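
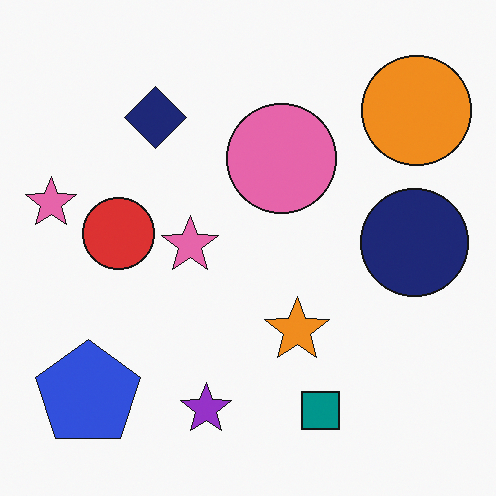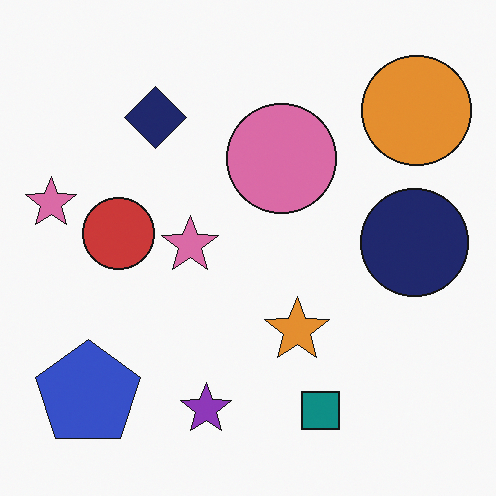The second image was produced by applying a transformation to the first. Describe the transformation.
It was slightly desaturated.

All colors are more muted and greyish — a global saturation change.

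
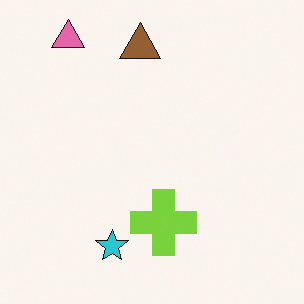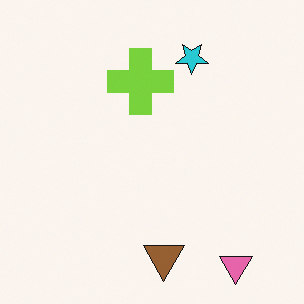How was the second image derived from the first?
This is the original image rotated 180°.

The pink triangle sits in the top-left of the first image and the bottom-right of the second — consistent with a whole-image 180° rotation.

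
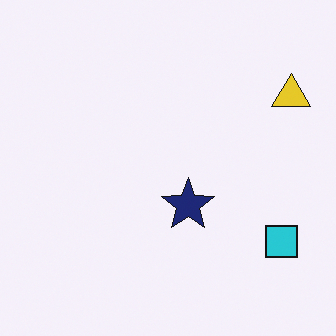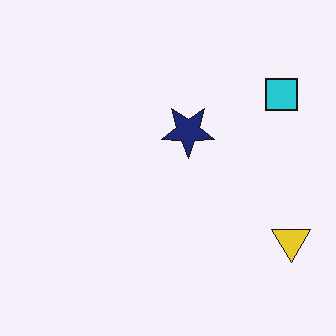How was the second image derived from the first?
The image was flipped vertically (top ↔ bottom).

The yellow triangle is in the top-right of the first image and the bottom-right of the second — shapes on opposite sides of the horizontal midline have swapped in a mirror flip.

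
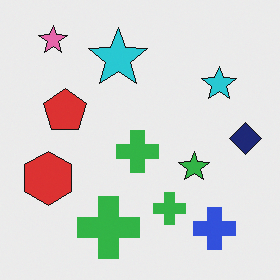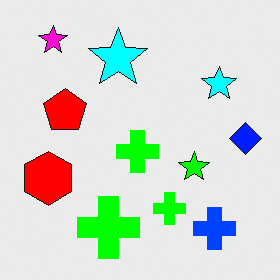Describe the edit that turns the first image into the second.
It was made much more vivid (saturation change).

All colors are more vivid — a global saturation change.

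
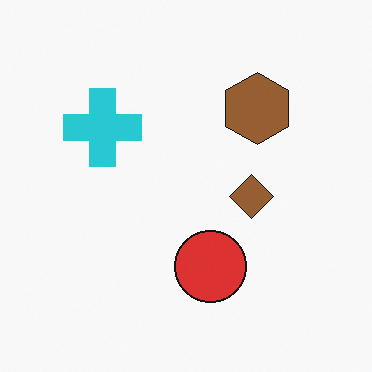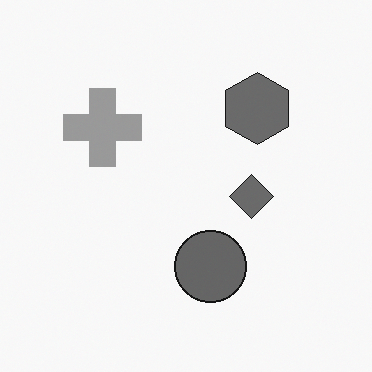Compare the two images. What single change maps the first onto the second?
Converted to grayscale.

All color is removed — every shape is now a shade of grey.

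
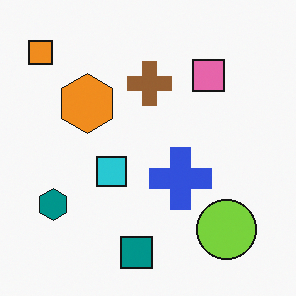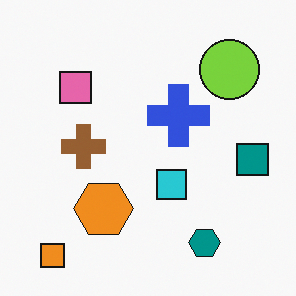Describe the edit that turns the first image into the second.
The image was rotated 90° counter-clockwise.

The orange square sits in the top-left of the first image and the bottom-left of the second — consistent with a whole-image 90° counter-clockwise rotation.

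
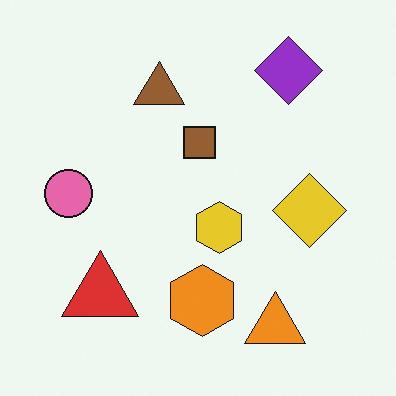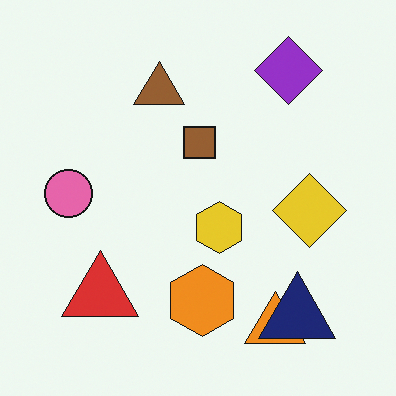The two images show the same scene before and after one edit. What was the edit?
Overlaid with an additional navy triangle.

A navy triangle appears in the second image that is absent from the first.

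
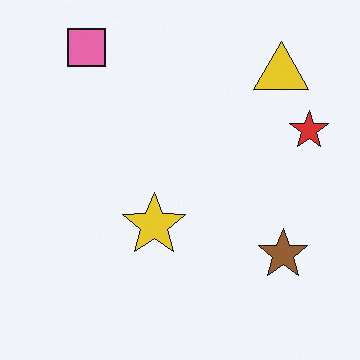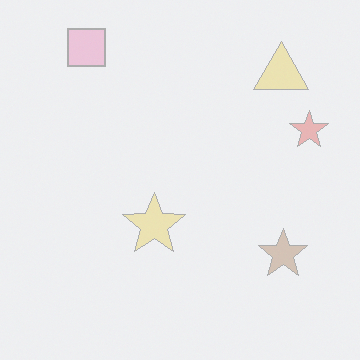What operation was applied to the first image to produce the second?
This is the original image given much lower contrast.

Tones are pushed toward mid-grey across the whole image — a global contrast change.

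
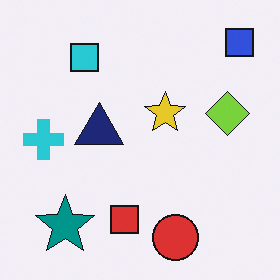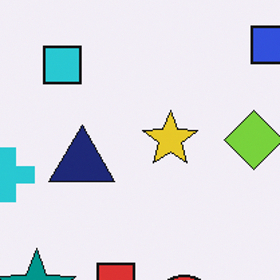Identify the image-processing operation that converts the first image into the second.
Cropped slightly and scaled back up.

The visible shapes are larger and the field of view is narrower; shapes near the original edges may be partly or wholly outside the frame — a crop-and-rescale.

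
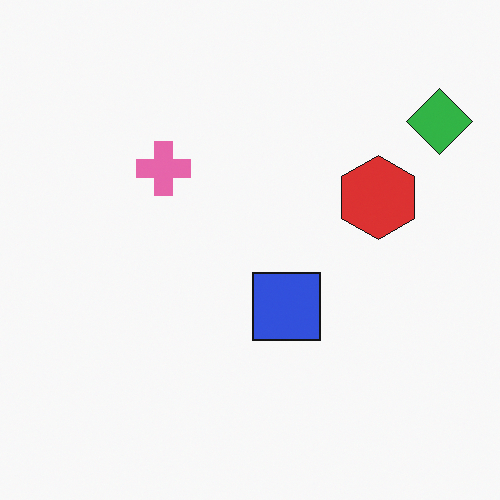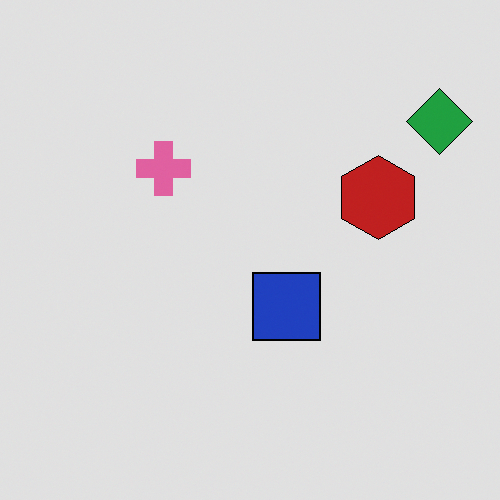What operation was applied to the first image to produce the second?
It was moderately posterized.

Each flat color has snapped to a coarser quantized level — most visibly, the near-white background has dropped to a flat grey.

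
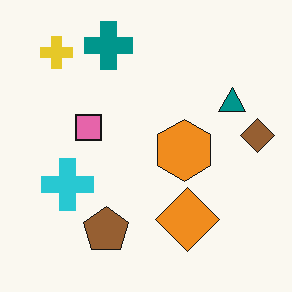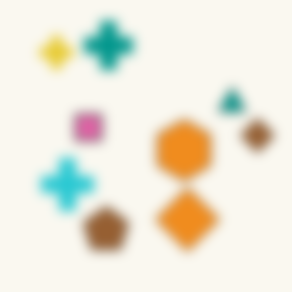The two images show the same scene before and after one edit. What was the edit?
The image was heavily blurred.

Shape edges and outlines are uniformly softened across the whole image.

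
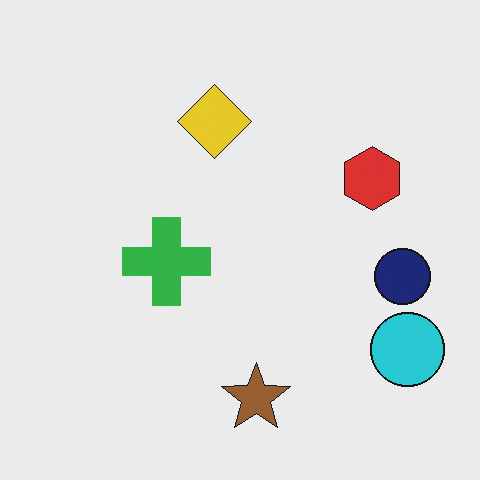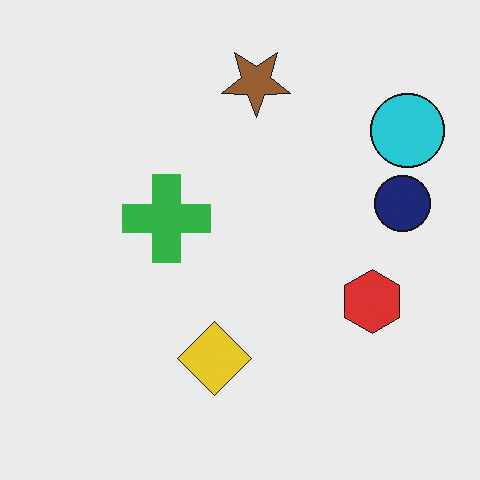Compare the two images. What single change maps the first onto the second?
It was flipped vertically (top ↔ bottom).

The brown star is in the bottom of the first image and the top of the second — shapes on opposite sides of the horizontal midline have swapped in a mirror flip.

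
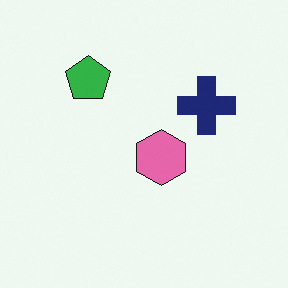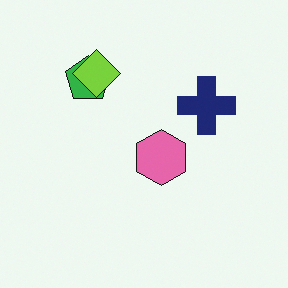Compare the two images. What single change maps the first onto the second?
Overlaid with an additional lime diamond.

A lime diamond appears in the second image that is absent from the first.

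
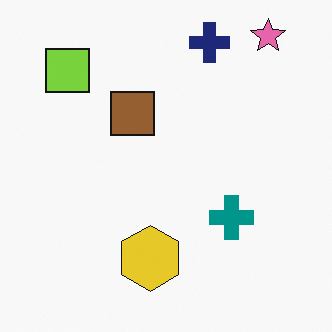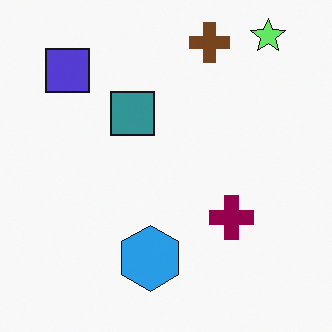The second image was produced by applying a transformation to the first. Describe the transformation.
The image was hue-shifted by a moderate amount.

Every shape's color has rotated by the same amount around the hue wheel — a uniform hue shift.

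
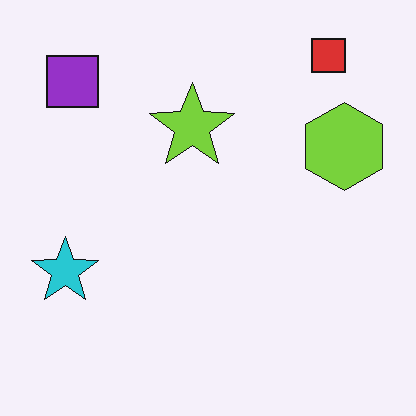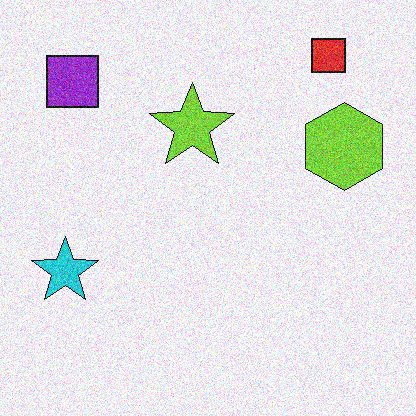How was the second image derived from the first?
This is the original image degraded with moderate additive noise.

Random speckle covers the whole image, including the flat background.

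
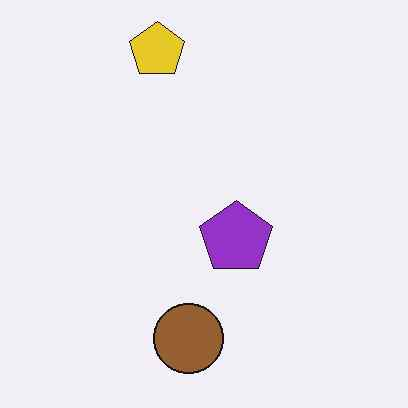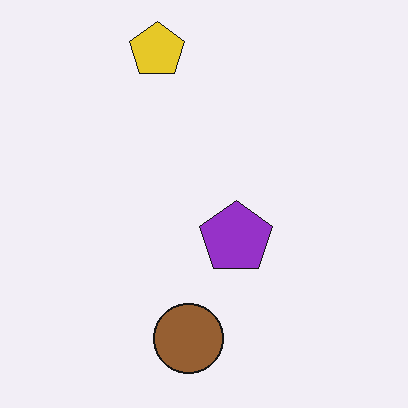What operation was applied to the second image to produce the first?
It was JPEG-compressed with visible artifacts.

Blocky 8×8 compression artifacts appear around shape edges and the flat background shows ringing — characteristic JPEG degradation.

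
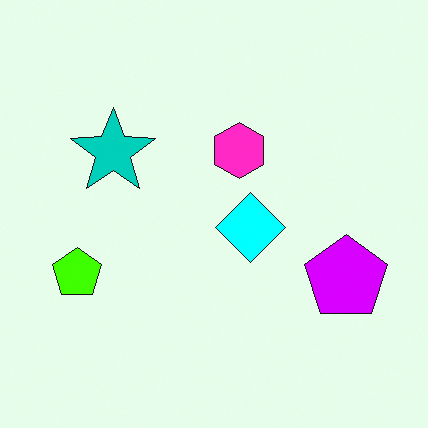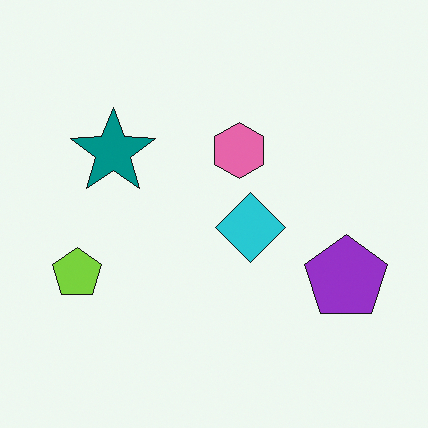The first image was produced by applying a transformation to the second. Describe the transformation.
The first image is the second heavily oversaturated.

All colors are more vivid — a global saturation change.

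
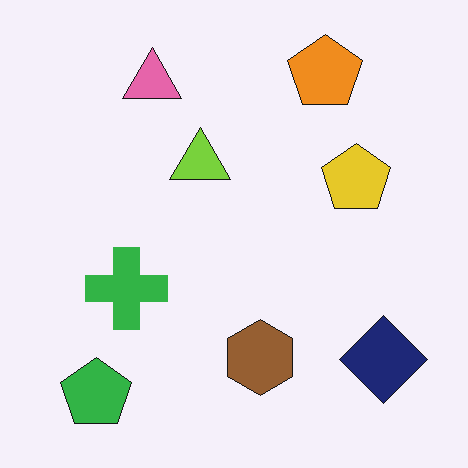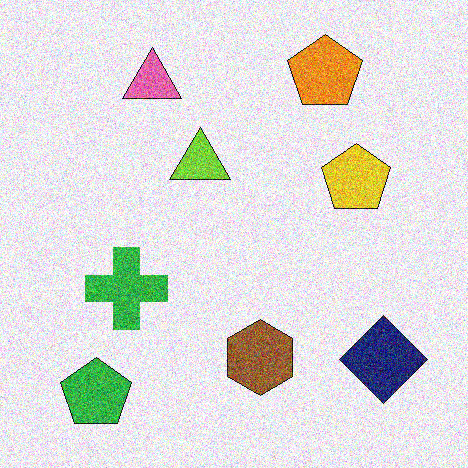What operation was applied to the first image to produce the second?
The transformation is: degraded with strong gaussian noise.

Random speckle covers the whole image, including the flat background.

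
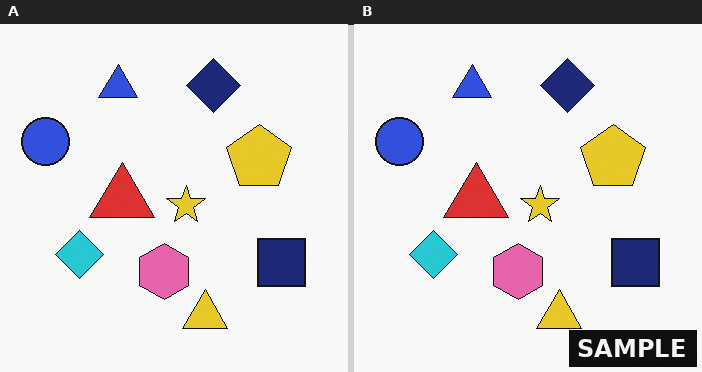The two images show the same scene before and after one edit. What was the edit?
The right (B) image is the left (A) watermarked with the text "SAMPLE" in the lower-right corner.

A dark label reading "SAMPLE" appears in the lower-right corner.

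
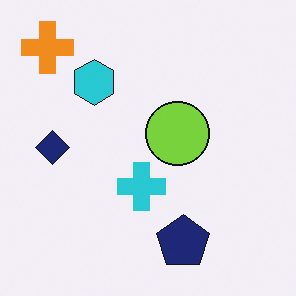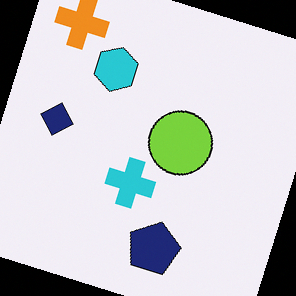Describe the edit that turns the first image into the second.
It was rotated clockwise by a moderate amount.

Every shape is tilted by the same angle and the image corners show triangular fill wedges — a whole-image rotation by a non-right angle.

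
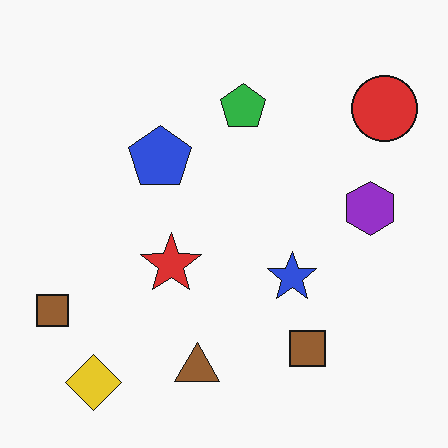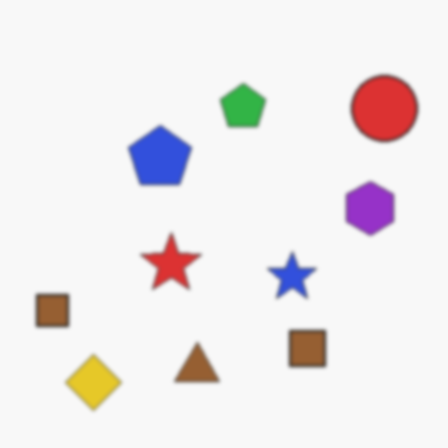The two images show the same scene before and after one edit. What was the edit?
Lightly blurred.

Shape edges and outlines are uniformly softened across the whole image.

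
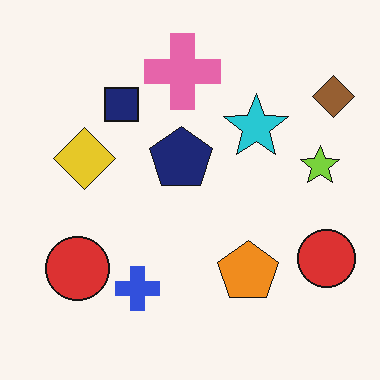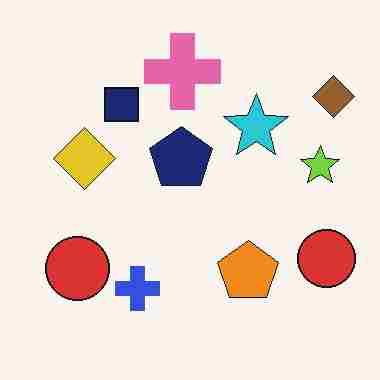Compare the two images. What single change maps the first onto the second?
Heavily JPEG-compressed with obvious blocking artifacts.

Blocky 8×8 compression artifacts appear around shape edges and the flat background shows ringing — characteristic JPEG degradation.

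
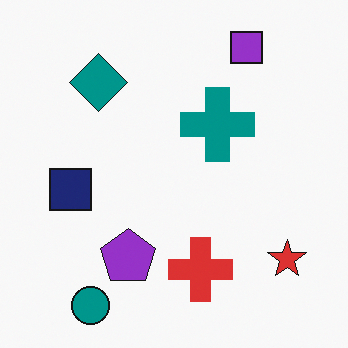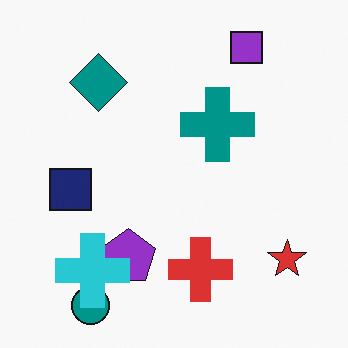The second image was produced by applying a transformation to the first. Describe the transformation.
It was overlaid with an additional cyan cross.

A cyan cross appears in the second image that is absent from the first.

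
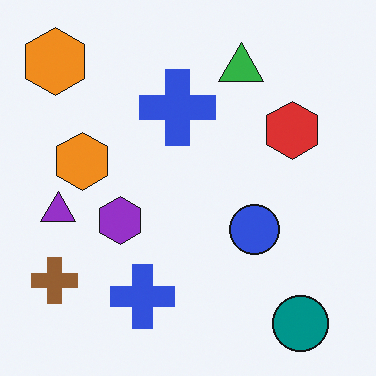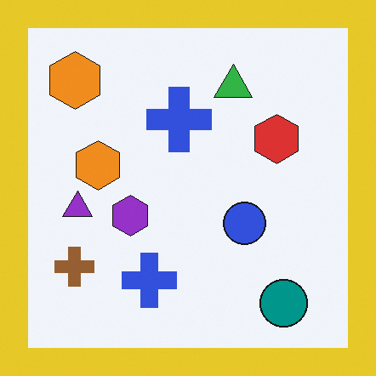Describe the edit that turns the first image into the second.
This is the original image framed with a yellow border.

A solid yellow frame runs around the edge of the second image, with the content slightly shrunk inside it.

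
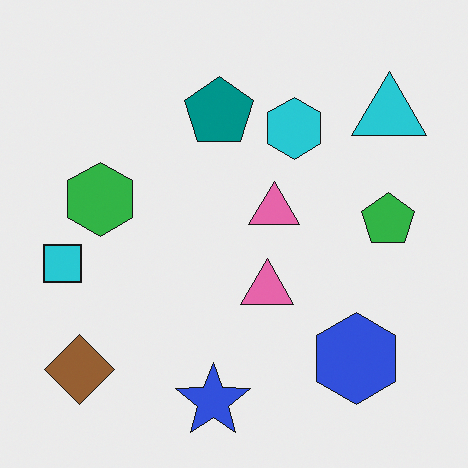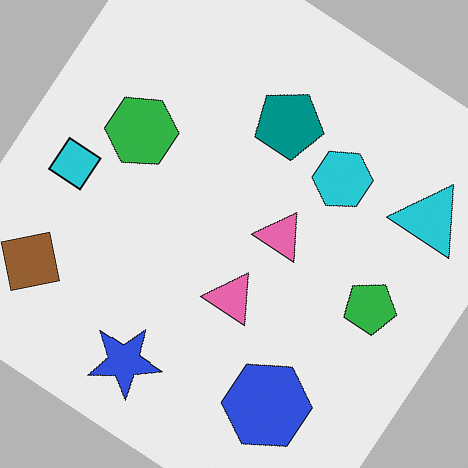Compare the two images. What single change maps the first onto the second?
It was rotated clockwise by a large amount — several tens of degrees.

Every shape is tilted by the same angle and the image corners show triangular fill wedges — a whole-image rotation by a non-right angle.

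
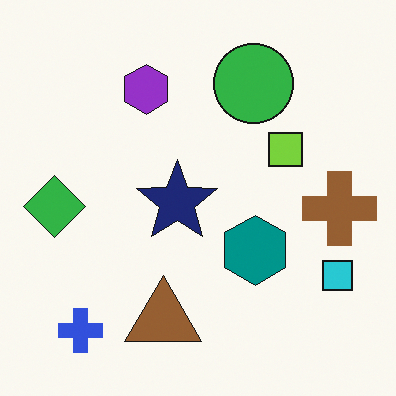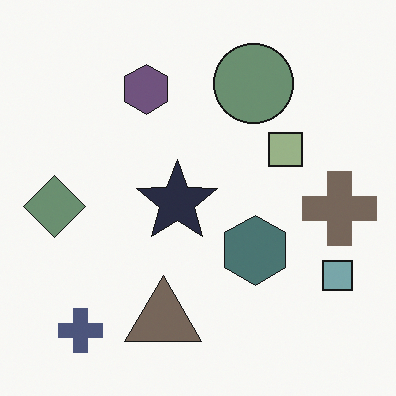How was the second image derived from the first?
Made much more muted (saturation change).

All colors are more muted and greyish — a global saturation change.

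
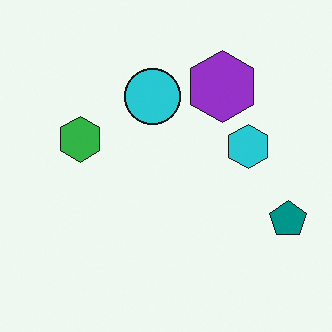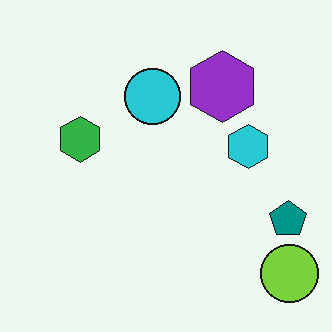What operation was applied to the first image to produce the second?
This is the original image overlaid with an additional lime circle.

A lime circle appears in the second image that is absent from the first.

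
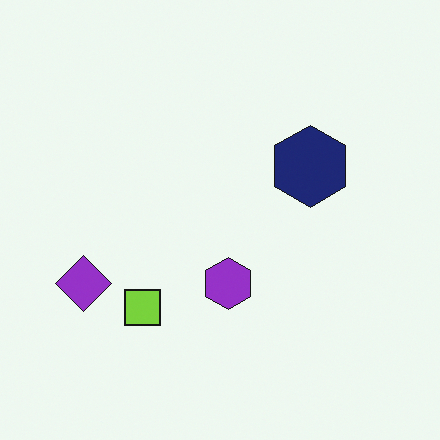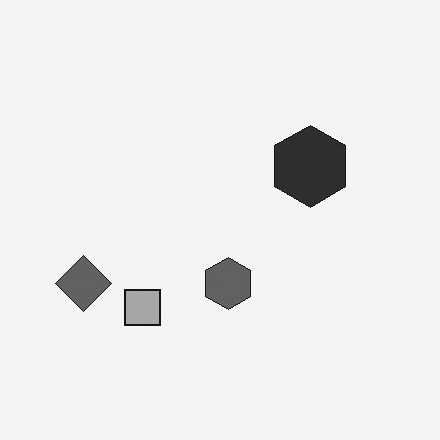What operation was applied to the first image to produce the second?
Converted to grayscale.

All color is removed — every shape is now a shade of grey.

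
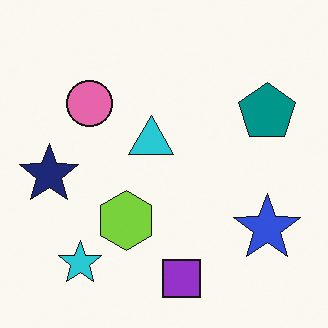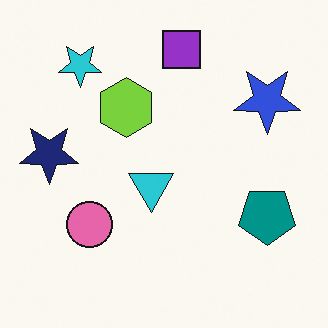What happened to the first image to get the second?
The transformation is: flipped vertically (top ↔ bottom).

The purple square is in the bottom of the first image and the top of the second — shapes on opposite sides of the horizontal midline have swapped in a mirror flip.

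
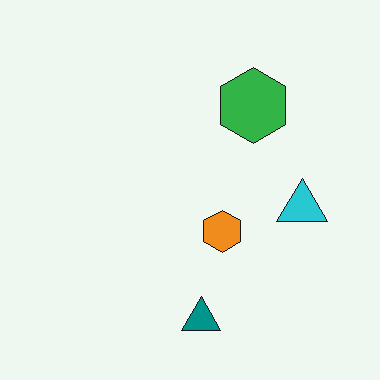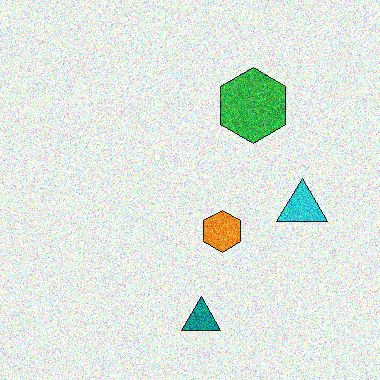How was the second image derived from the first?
This is the original image degraded with strong gaussian noise.

Random speckle covers the whole image, including the flat background.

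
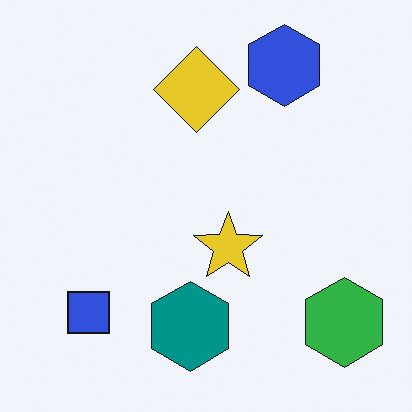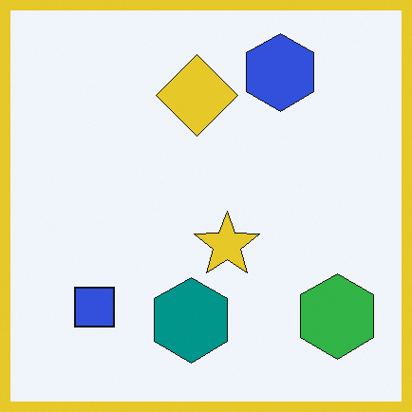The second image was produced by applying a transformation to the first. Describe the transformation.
The transformation is: framed with a yellow border.

A solid yellow frame runs around the edge of the second image, with the content slightly shrunk inside it.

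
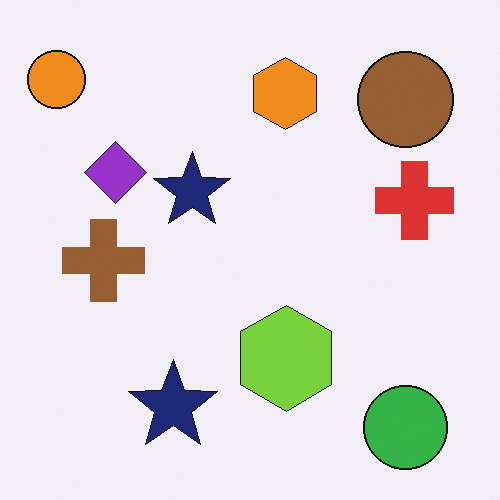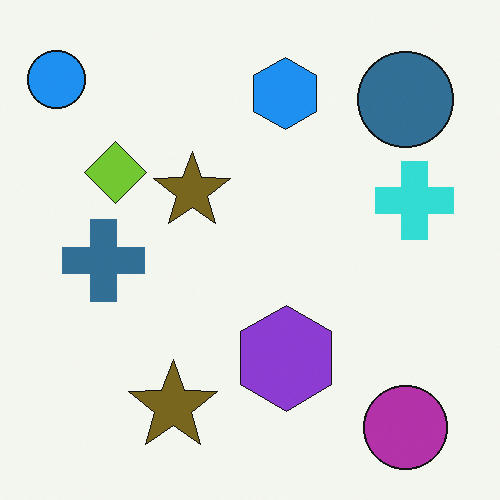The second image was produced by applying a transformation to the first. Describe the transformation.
The transformation is: hue-shifted by a large amount.

Every shape's color has rotated by the same amount around the hue wheel — a uniform hue shift.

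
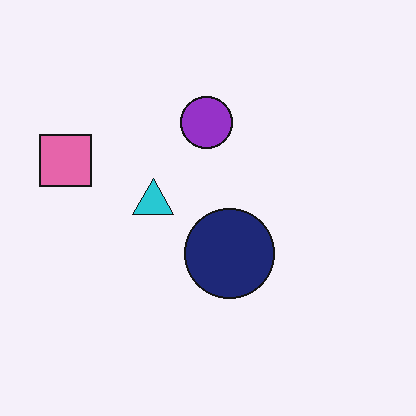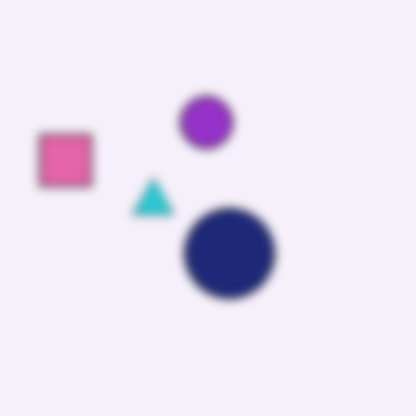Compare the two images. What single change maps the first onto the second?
This is the original image moderately blurred.

Shape edges and outlines are uniformly softened across the whole image.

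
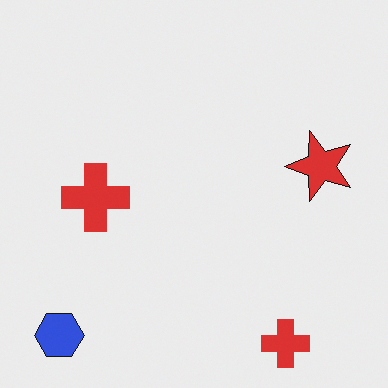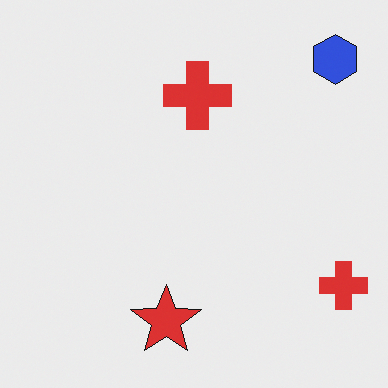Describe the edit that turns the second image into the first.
Transposed (reflected across the top-left ↔ bottom-right diagonal).

Shapes have swapped their row and column positions — what was in the top-right is now in the bottom-left — a diagonal reflection.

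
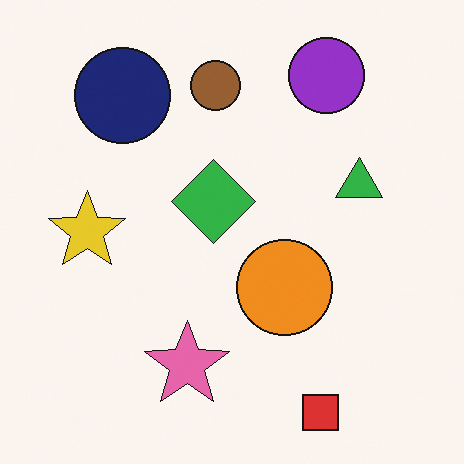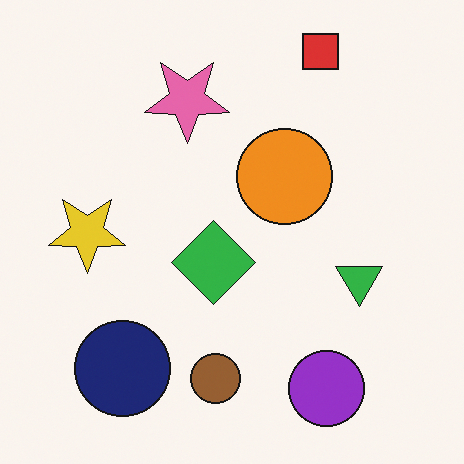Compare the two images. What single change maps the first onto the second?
Flipped vertically (top ↔ bottom).

The red square is in the bottom-right of the first image and the top-right of the second — shapes on opposite sides of the horizontal midline have swapped in a mirror flip.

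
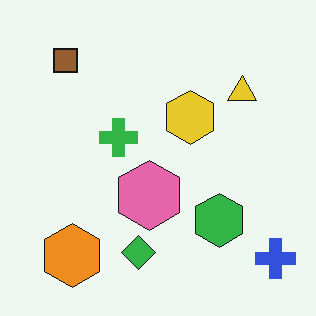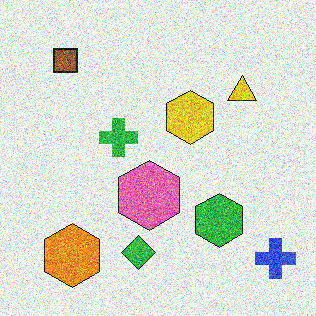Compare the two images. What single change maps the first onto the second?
The transformation is: degraded with strong gaussian noise.

Random speckle covers the whole image, including the flat background.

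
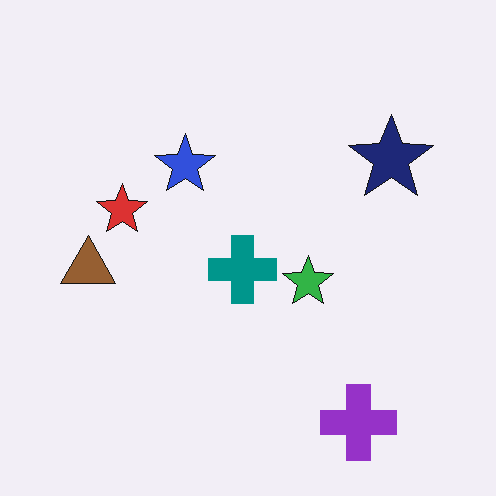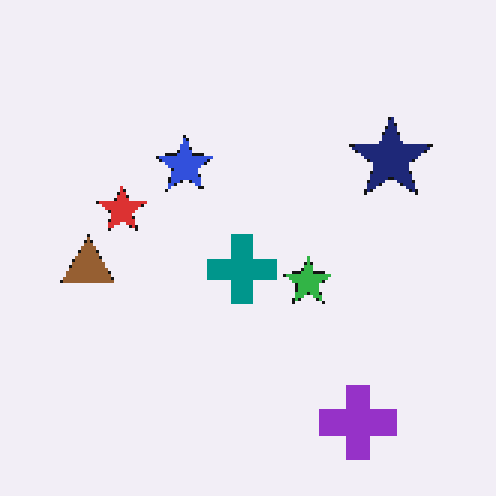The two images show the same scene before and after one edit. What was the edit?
This is the original image lightly pixelated (a mild mosaic effect).

Shapes are reduced to large square blocks; fine edges and outlines are lost — a downscale-then-upscale (mosaic) effect.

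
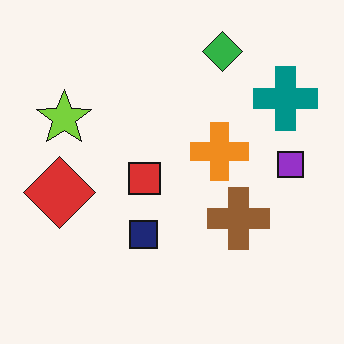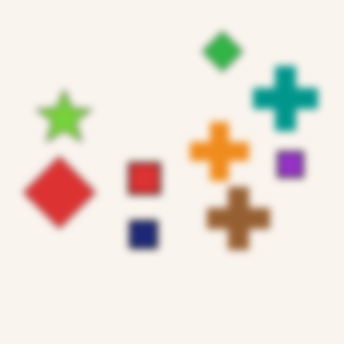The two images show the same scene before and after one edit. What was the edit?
Noticeably gaussian-blurred.

Shape edges and outlines are uniformly softened across the whole image.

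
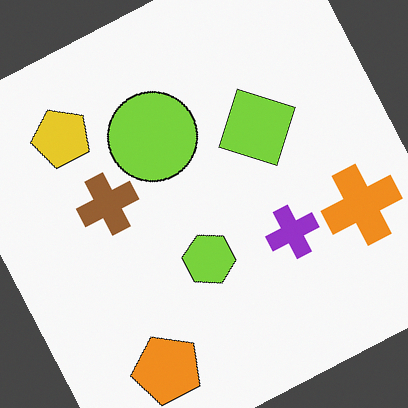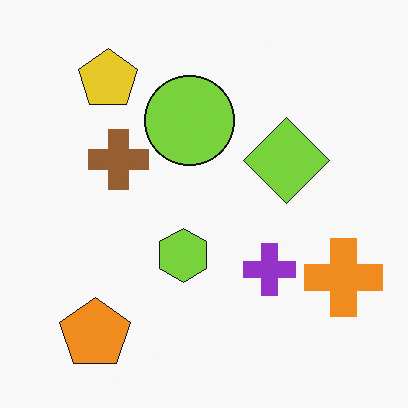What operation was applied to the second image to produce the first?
The transformation is: rotated counter-clockwise by a moderate amount.

Every shape is tilted by the same angle and the image corners show triangular fill wedges — a whole-image rotation by a non-right angle.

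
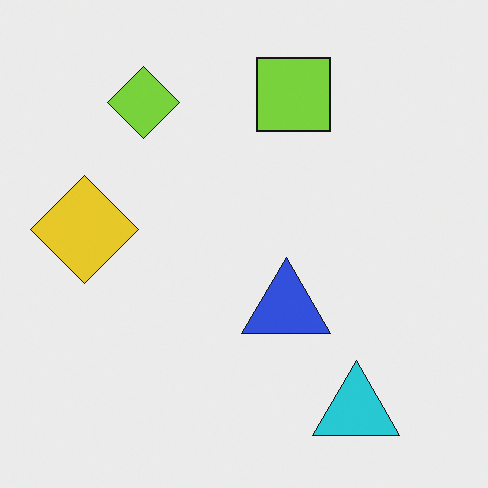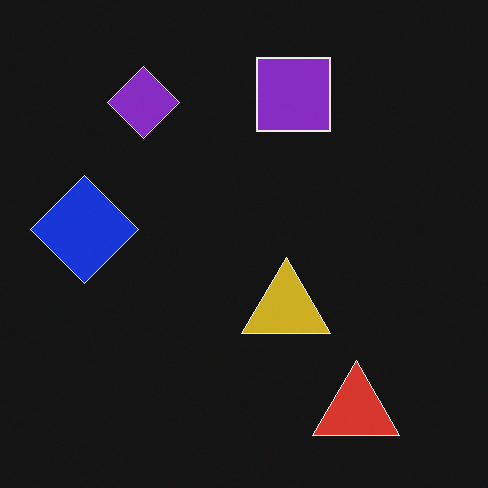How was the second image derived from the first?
The transformation is: color-inverted (negative).

The light background has become dark and every shape's color is its complement — a photographic negative.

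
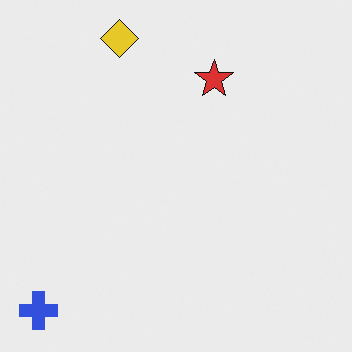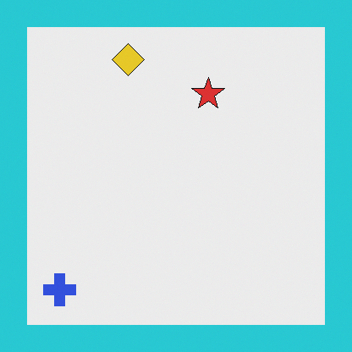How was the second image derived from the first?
The transformation is: framed with a cyan border.

A solid cyan frame runs around the edge of the second image, with the content slightly shrunk inside it.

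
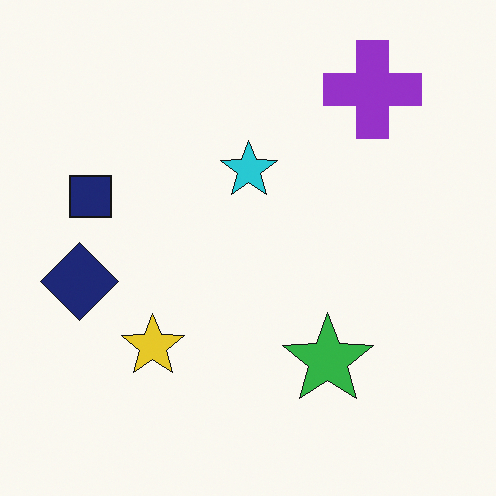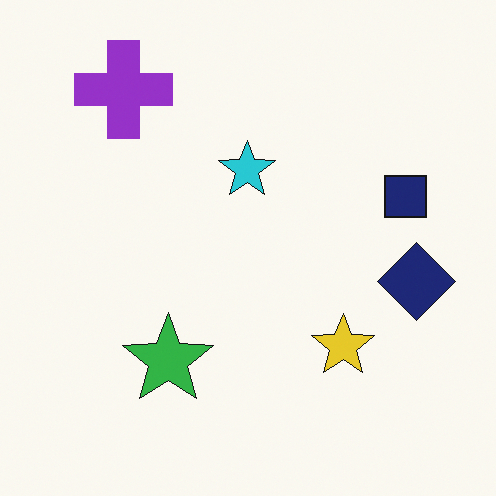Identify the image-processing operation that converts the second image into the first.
The transformation is: flipped horizontally (left ↔ right).

The navy diamond is in the right of the second image and the left of the first — shapes on opposite sides of the vertical midline have swapped in a mirror flip.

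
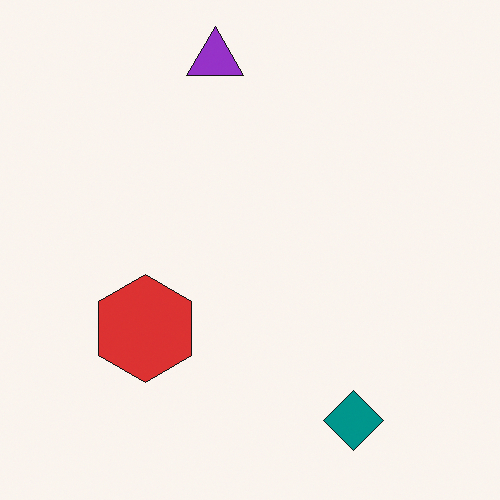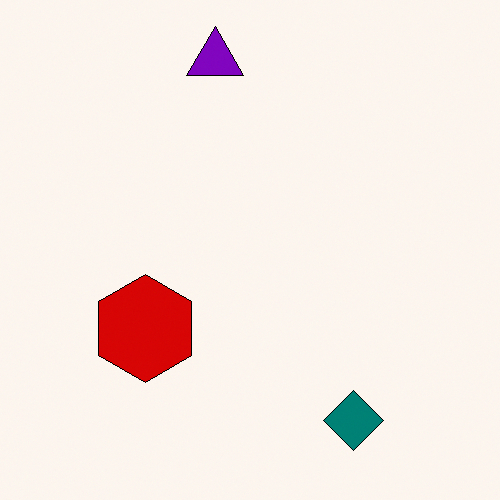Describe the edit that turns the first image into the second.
This is the original image given slightly increased contrast.

Tones are pushed away from mid-grey across the whole image — a global contrast change.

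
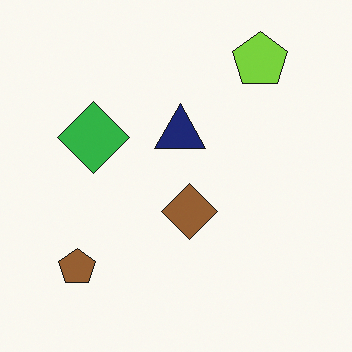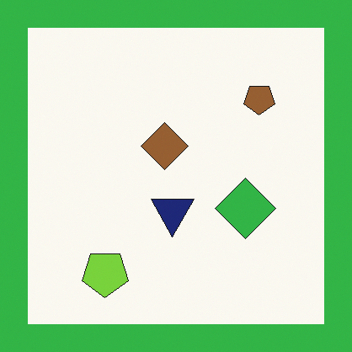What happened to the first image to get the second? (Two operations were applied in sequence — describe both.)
This is the original image rotated 180°, then framed with a green border.

The lime pentagon sits in the top-right of the first image and the bottom-left of the second — consistent with a whole-image 180° rotation. A solid green frame runs around the edge of the second image, with the content slightly shrunk inside it.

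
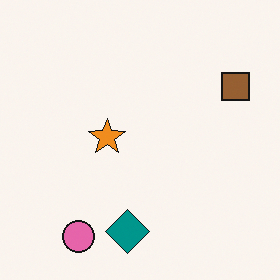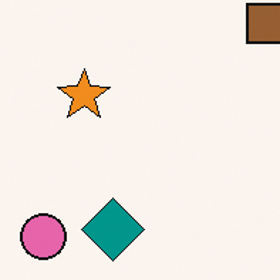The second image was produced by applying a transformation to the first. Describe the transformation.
The transformation is: cropped slightly and scaled back up.

The visible shapes are larger and the field of view is narrower; shapes near the original edges may be partly or wholly outside the frame — a crop-and-rescale.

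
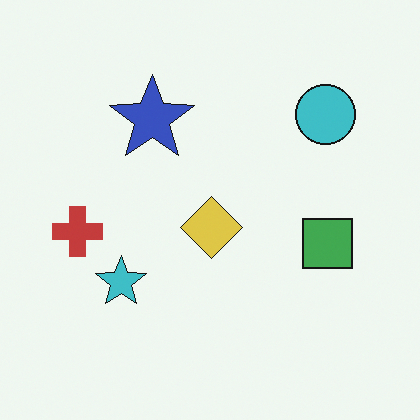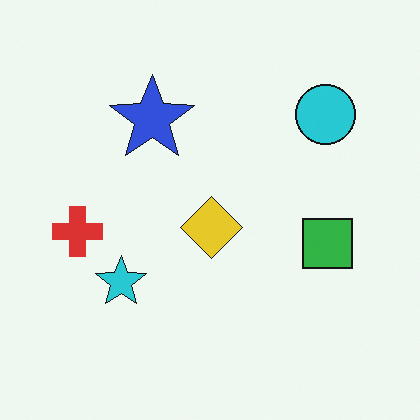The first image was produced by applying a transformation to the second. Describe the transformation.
The image was slightly desaturated.

All colors are more muted and greyish — a global saturation change.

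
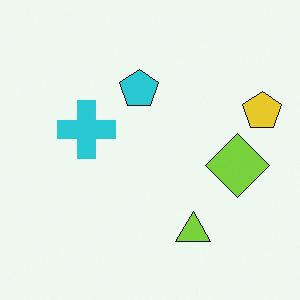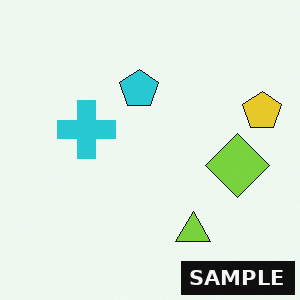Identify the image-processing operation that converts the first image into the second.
Watermarked with the text "SAMPLE" in the lower-right corner.

A dark label reading "SAMPLE" appears in the lower-right corner.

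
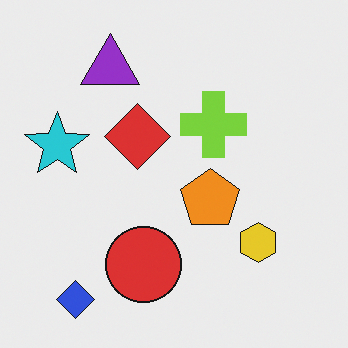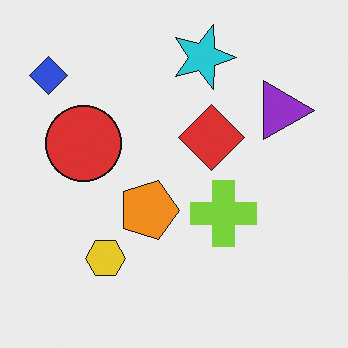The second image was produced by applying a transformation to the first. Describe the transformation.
The image was rotated 90° clockwise.

The blue diamond sits in the bottom-left of the first image and the top-left of the second — consistent with a whole-image 90° clockwise rotation.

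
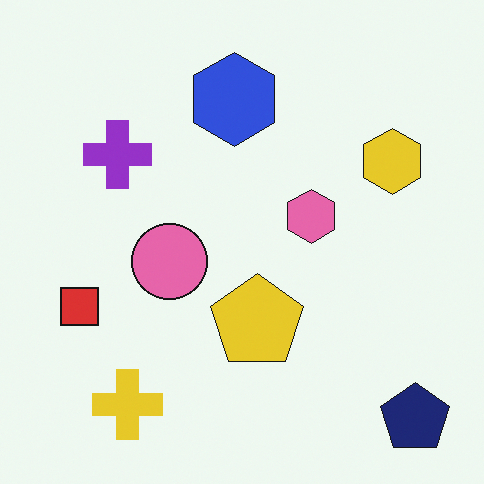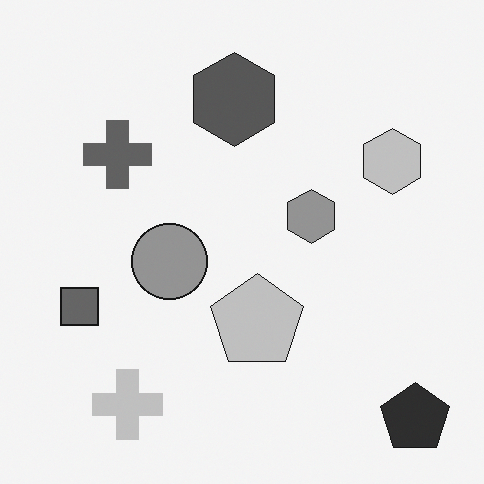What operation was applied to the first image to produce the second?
Converted to grayscale.

All color is removed — every shape is now a shade of grey.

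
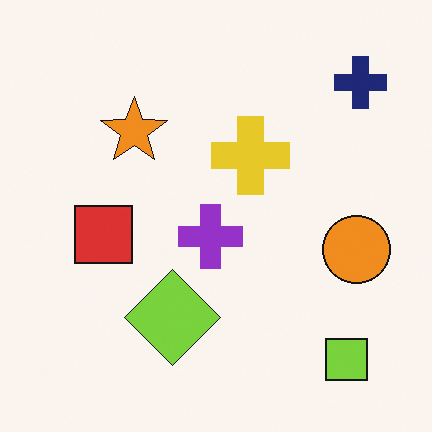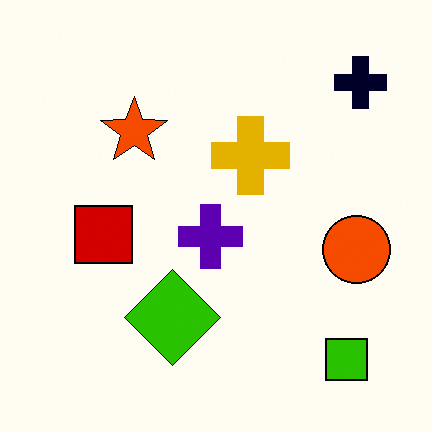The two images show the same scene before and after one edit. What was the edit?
The image was boosted in contrast.

Tones are pushed away from mid-grey across the whole image — a global contrast change.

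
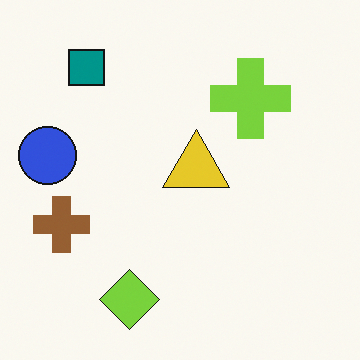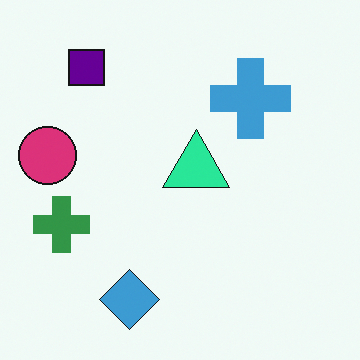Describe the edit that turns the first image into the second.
The transformation is: hue-shifted noticeably.

Every shape's color has rotated by the same amount around the hue wheel — a uniform hue shift.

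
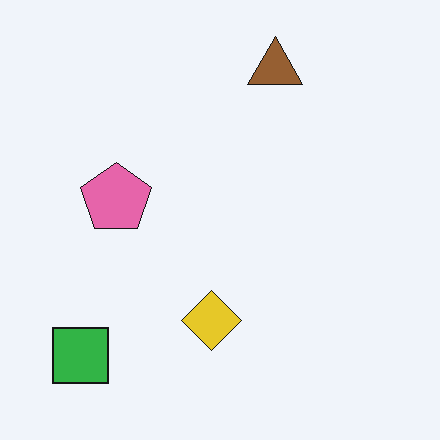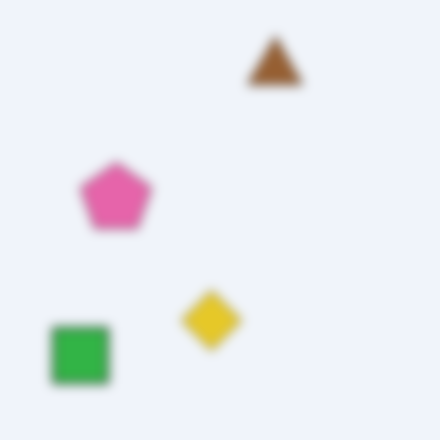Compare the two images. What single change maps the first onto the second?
Heavily blurred.

Shape edges and outlines are uniformly softened across the whole image.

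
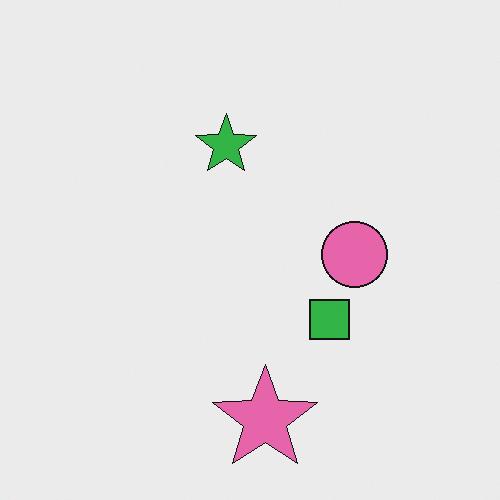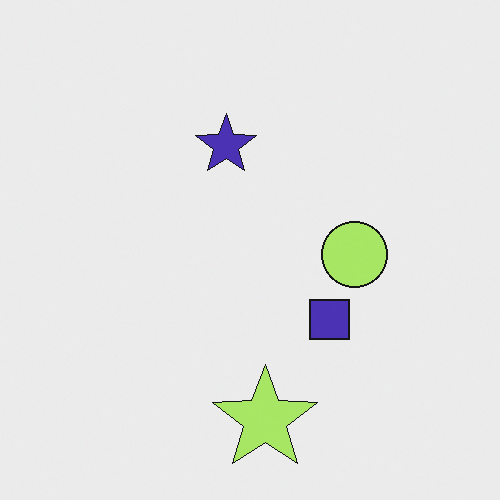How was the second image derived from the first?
The transformation is: hue-shifted noticeably.

Every shape's color has rotated by the same amount around the hue wheel — a uniform hue shift.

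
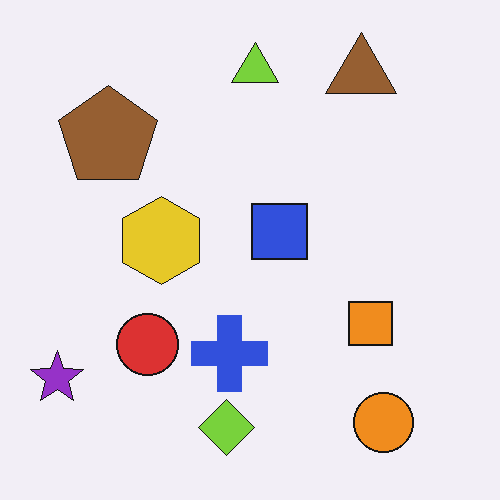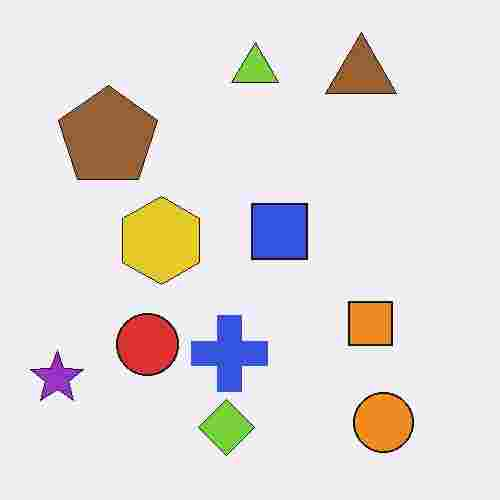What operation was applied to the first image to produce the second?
Heavily JPEG-compressed with obvious blocking artifacts.

Blocky 8×8 compression artifacts appear around shape edges and the flat background shows ringing — characteristic JPEG degradation.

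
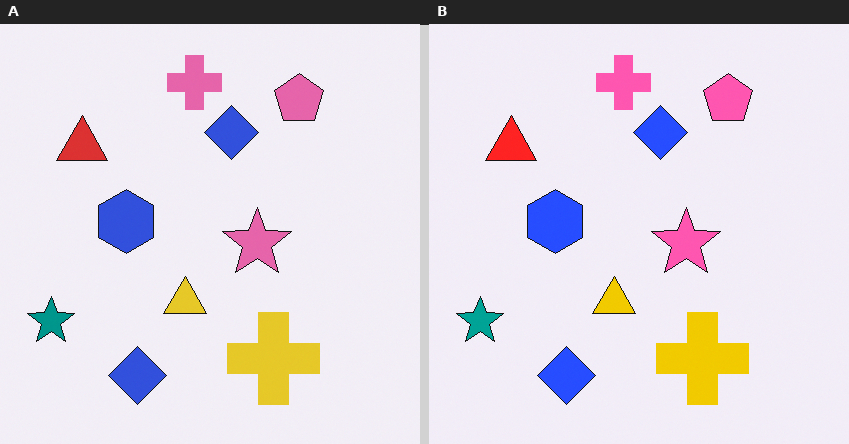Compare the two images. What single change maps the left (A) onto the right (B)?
This is the original image slightly oversaturated.

All colors are more vivid — a global saturation change.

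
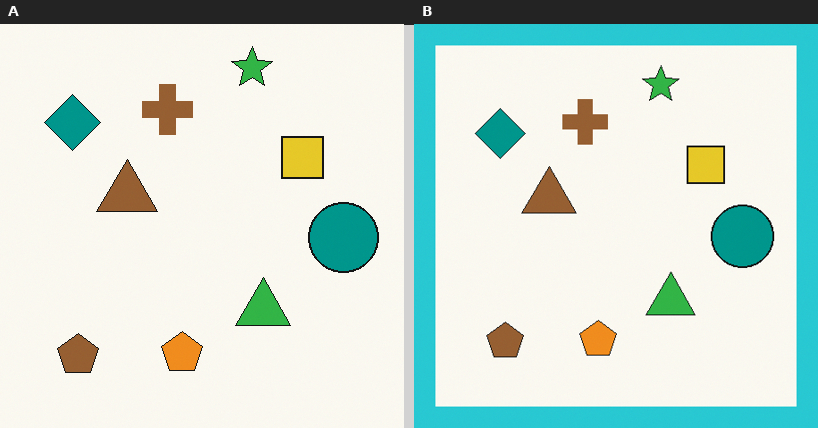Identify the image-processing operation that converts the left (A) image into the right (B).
The right (B) image is the left (A) framed with a cyan border.

A solid cyan frame runs around the edge of the right (B) image, with the content slightly shrunk inside it.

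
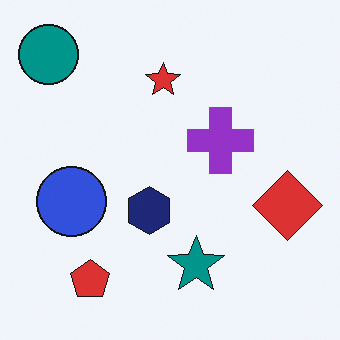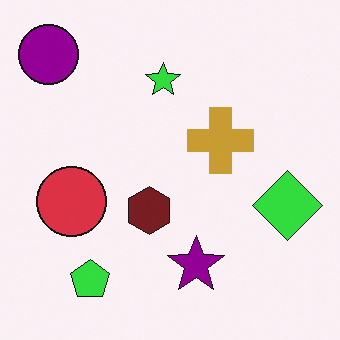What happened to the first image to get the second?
The image was hue-shifted through roughly a third of the color wheel.

Every shape's color has rotated by the same amount around the hue wheel — a uniform hue shift.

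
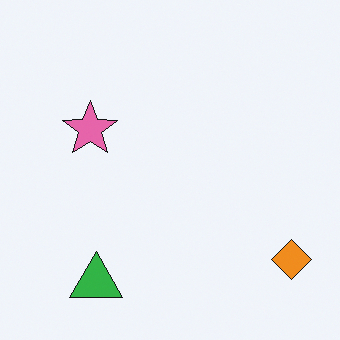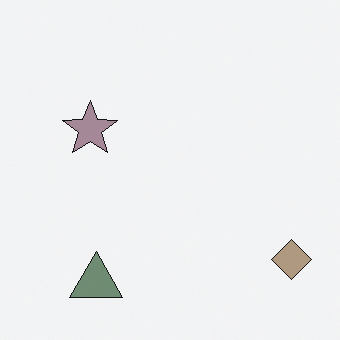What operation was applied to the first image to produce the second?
The second image is the first made much more muted (saturation change).

All colors are more muted and greyish — a global saturation change.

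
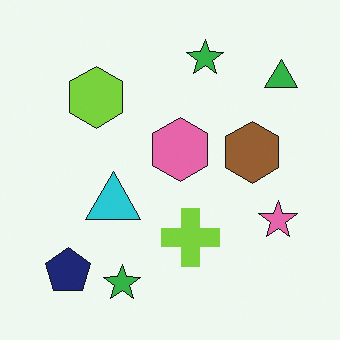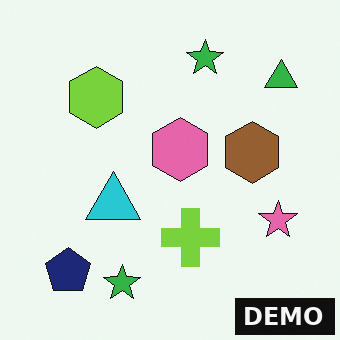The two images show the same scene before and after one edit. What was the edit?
The second image is the first watermarked with the text "DEMO" in the lower-right corner.

A dark label reading "DEMO" appears in the lower-right corner.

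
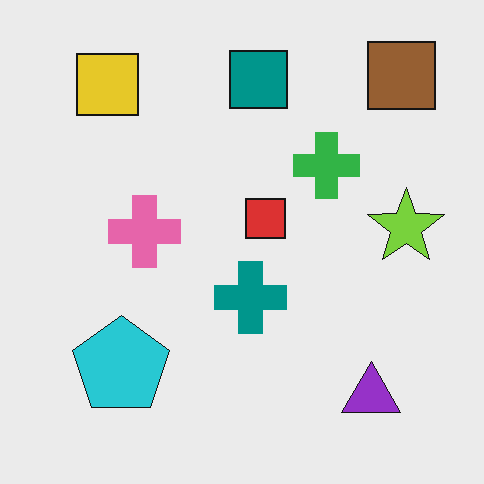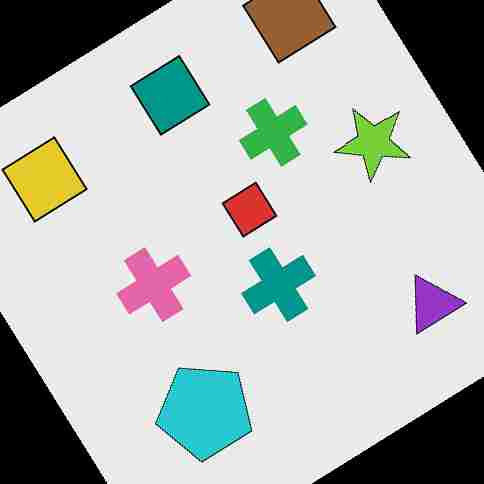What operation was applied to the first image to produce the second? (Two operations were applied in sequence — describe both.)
The second image is the first rotated counter-clockwise by a large amount — several tens of degrees, then degraded with heavy JPEG compression.

Every shape is tilted by the same angle and the image corners show triangular fill wedges — a whole-image rotation by a non-right angle. Blocky 8×8 compression artifacts appear around shape edges and the flat background shows ringing — characteristic JPEG degradation.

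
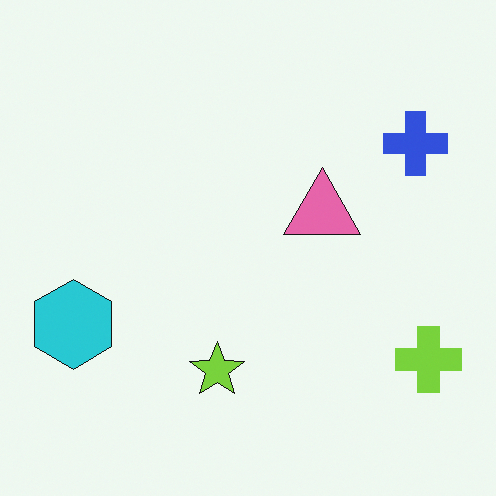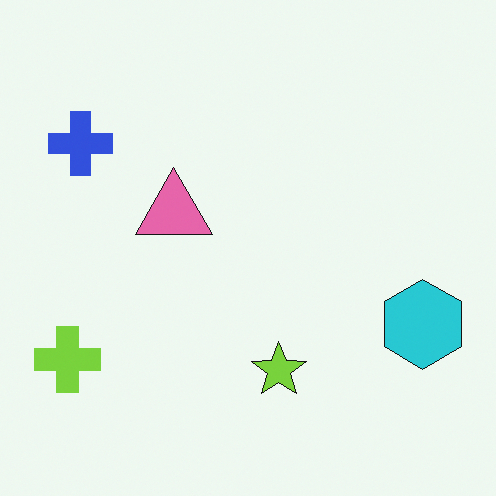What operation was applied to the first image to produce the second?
The image was flipped horizontally (left ↔ right).

The lime cross is in the bottom-right of the first image and the bottom-left of the second — shapes on opposite sides of the vertical midline have swapped in a mirror flip.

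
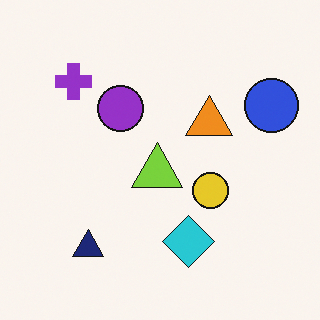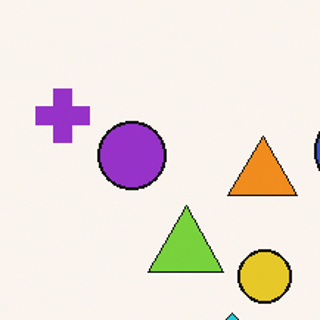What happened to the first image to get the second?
It was cropped slightly and scaled back up.

The visible shapes are larger and the field of view is narrower; shapes near the original edges may be partly or wholly outside the frame — a crop-and-rescale.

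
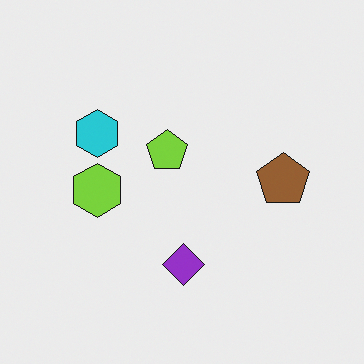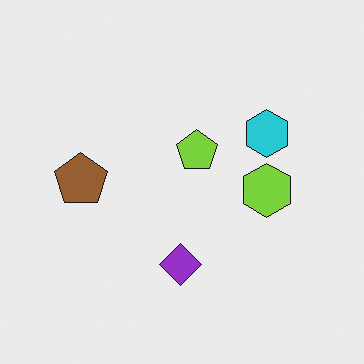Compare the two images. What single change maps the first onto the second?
Flipped horizontally (left ↔ right).

The brown pentagon is in the right of the first image and the left of the second — shapes on opposite sides of the vertical midline have swapped in a mirror flip.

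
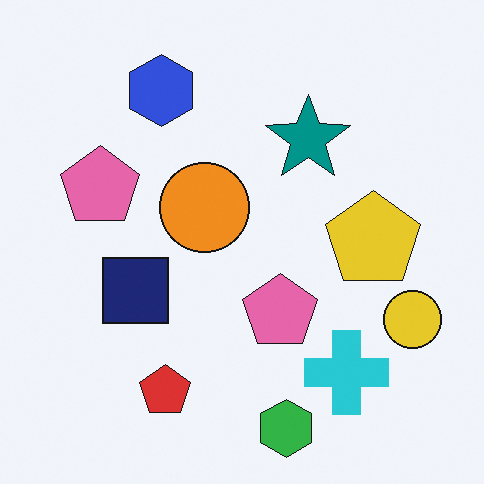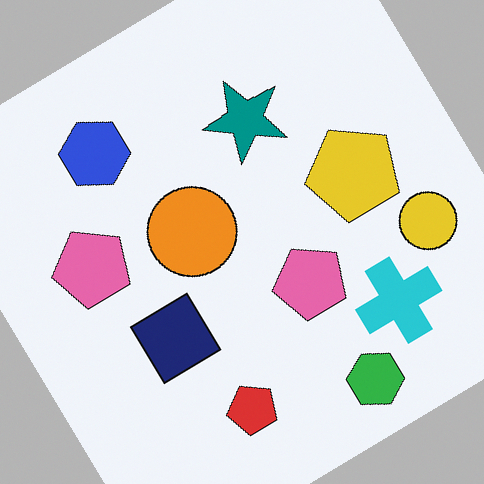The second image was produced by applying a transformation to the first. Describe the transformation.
The image was rotated counter-clockwise by a large amount — several tens of degrees.

Every shape is tilted by the same angle and the image corners show triangular fill wedges — a whole-image rotation by a non-right angle.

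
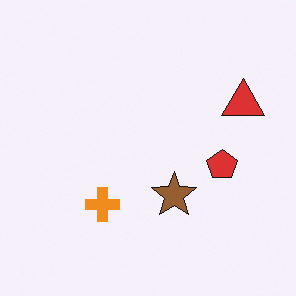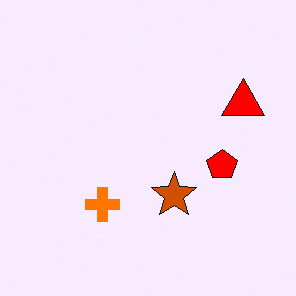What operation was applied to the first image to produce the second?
It was made much more vivid (saturation change).

All colors are more vivid — a global saturation change.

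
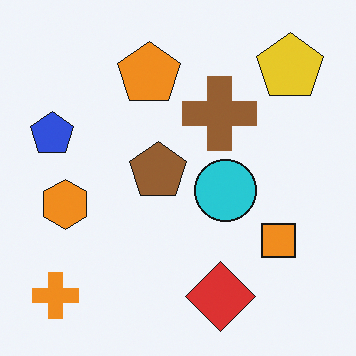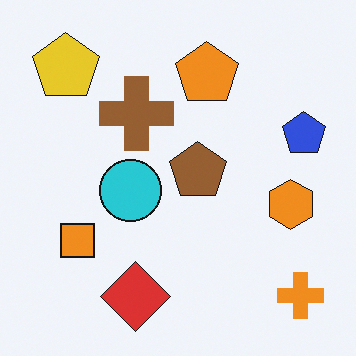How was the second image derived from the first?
Flipped horizontally (left ↔ right).

The blue pentagon is in the left of the first image and the right of the second — shapes on opposite sides of the vertical midline have swapped in a mirror flip.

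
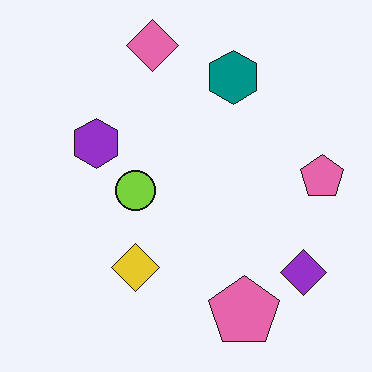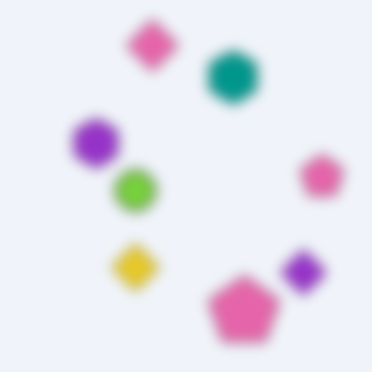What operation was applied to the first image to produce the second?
It was strongly gaussian-blurred.

Shape edges and outlines are uniformly softened across the whole image.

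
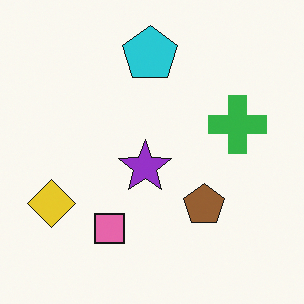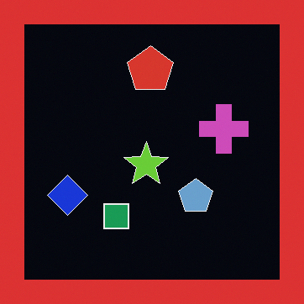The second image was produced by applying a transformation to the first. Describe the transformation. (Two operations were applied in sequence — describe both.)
Color-inverted (negative), then framed with a red border.

The light background has become dark and every shape's color is its complement — a photographic negative. A solid red frame runs around the edge of the second image, with the content slightly shrunk inside it.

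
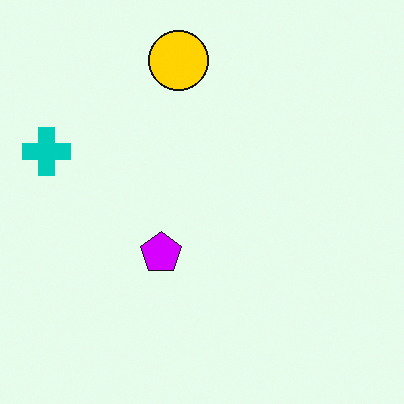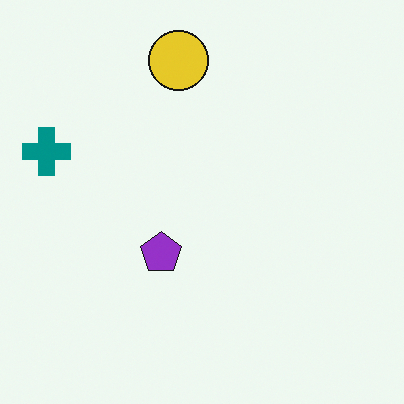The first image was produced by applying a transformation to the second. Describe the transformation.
It was made much more vivid (saturation change).

All colors are more vivid — a global saturation change.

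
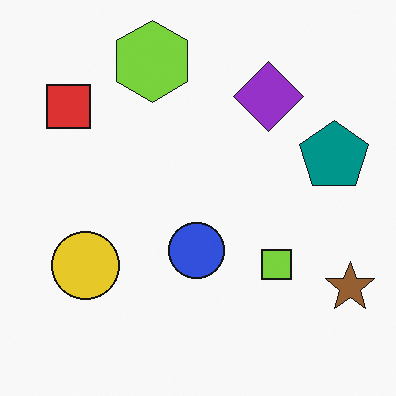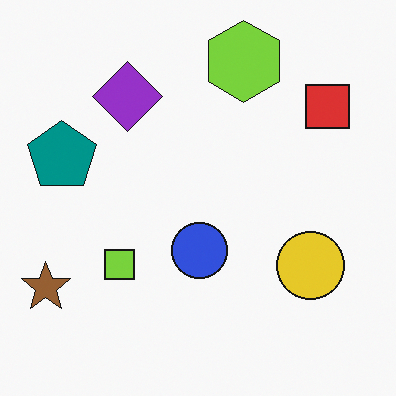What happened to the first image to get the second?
It was flipped horizontally (left ↔ right).

The brown star is in the bottom-right of the first image and the bottom-left of the second — shapes on opposite sides of the vertical midline have swapped in a mirror flip.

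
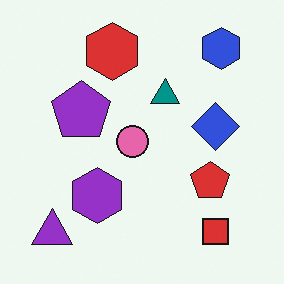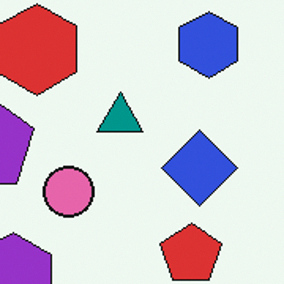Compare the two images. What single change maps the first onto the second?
This is the original image cropped to a modestly smaller region and rescaled.

The visible shapes are larger and the field of view is narrower; shapes near the original edges may be partly or wholly outside the frame — a crop-and-rescale.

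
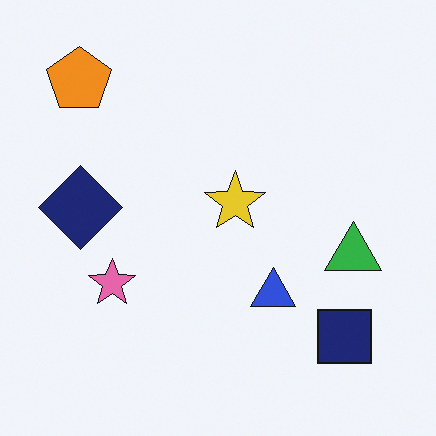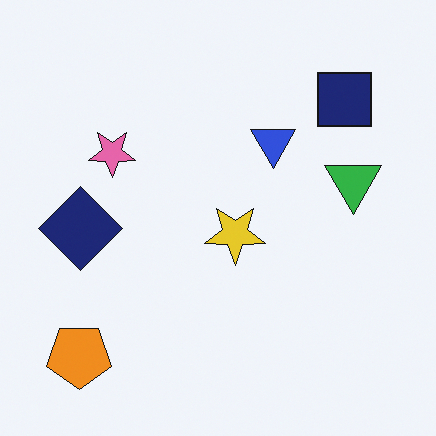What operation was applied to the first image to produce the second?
Flipped vertically (top ↔ bottom).

The orange pentagon is in the top-left of the first image and the bottom-left of the second — shapes on opposite sides of the horizontal midline have swapped in a mirror flip.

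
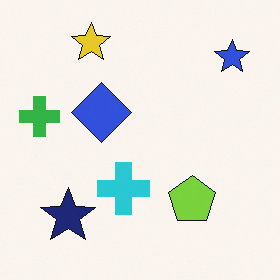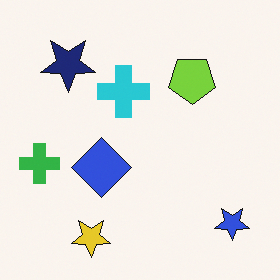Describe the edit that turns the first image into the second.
The second image is the first flipped vertically (top ↔ bottom).

The yellow star is in the top-left of the first image and the bottom-left of the second — shapes on opposite sides of the horizontal midline have swapped in a mirror flip.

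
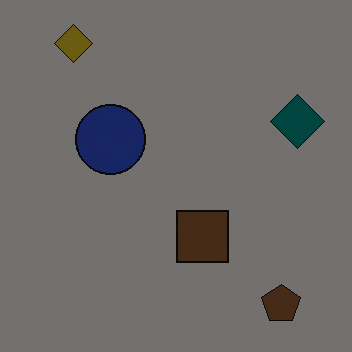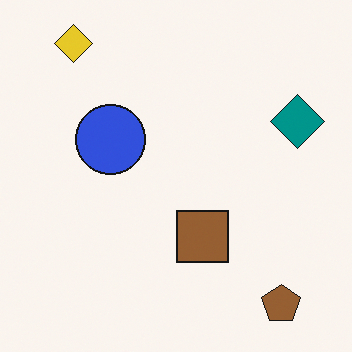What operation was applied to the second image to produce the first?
The first image is the second substantially darkened.

Every pixel — background and shapes alike — is uniformly darkened.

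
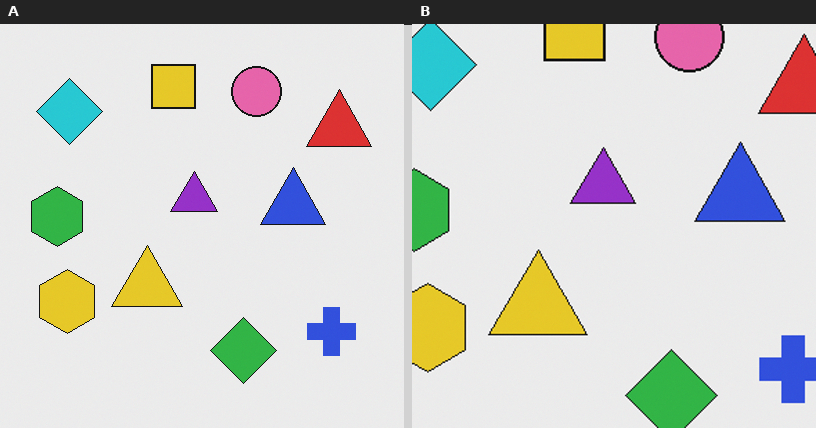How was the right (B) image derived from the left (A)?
The right (B) image is the left (A) cropped to a modestly smaller region and rescaled.

The visible shapes are larger and the field of view is narrower; shapes near the original edges may be partly or wholly outside the frame — a crop-and-rescale.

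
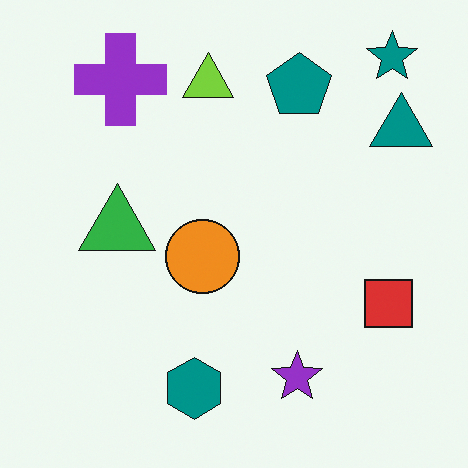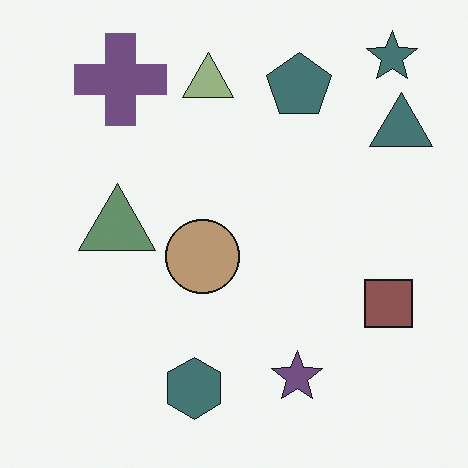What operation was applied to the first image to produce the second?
This is the original image heavily desaturated.

All colors are more muted and greyish — a global saturation change.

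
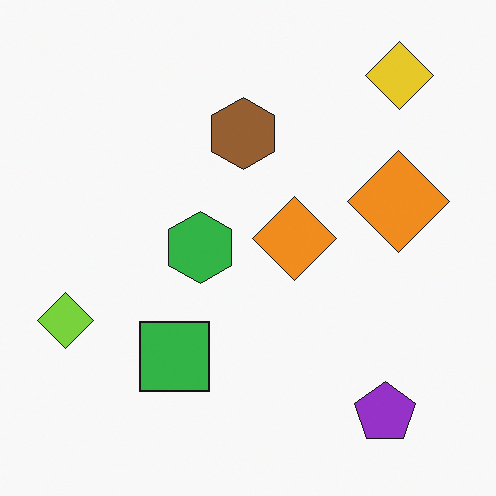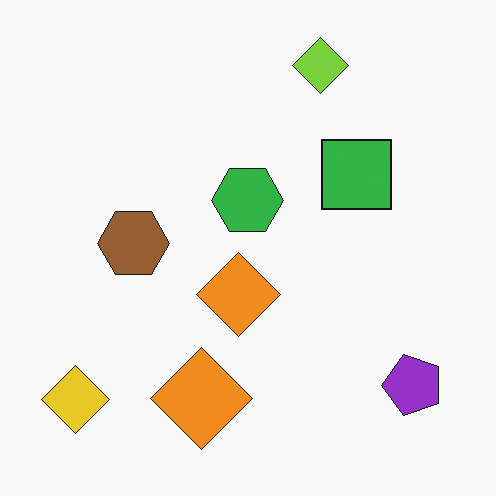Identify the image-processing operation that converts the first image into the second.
Transposed (reflected across the top-left ↔ bottom-right diagonal).

Shapes have swapped their row and column positions — what was in the top-right is now in the bottom-left — a diagonal reflection.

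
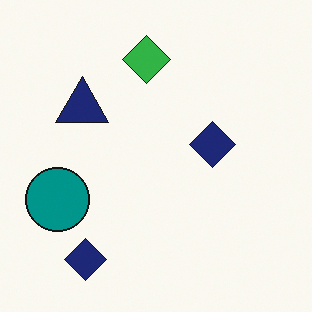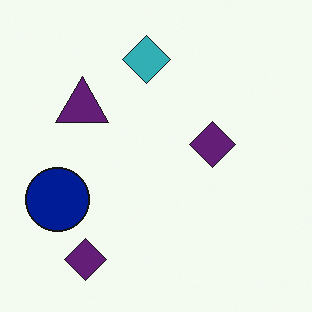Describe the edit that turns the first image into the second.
Hue-shifted slightly.

Every shape's color has rotated by the same amount around the hue wheel — a uniform hue shift.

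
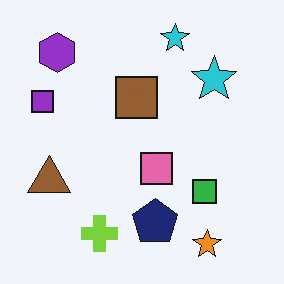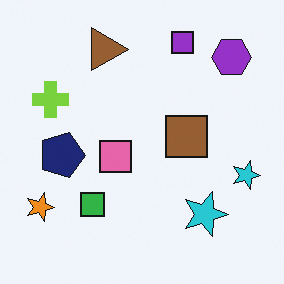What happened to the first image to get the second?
It was rotated 90° clockwise.

The purple hexagon sits in the top-left of the first image and the top-right of the second — consistent with a whole-image 90° clockwise rotation.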